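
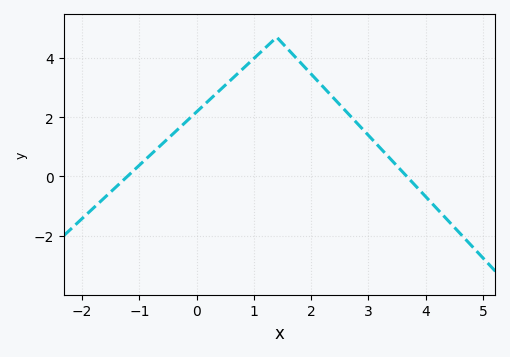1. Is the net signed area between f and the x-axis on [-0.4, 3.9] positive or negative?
positive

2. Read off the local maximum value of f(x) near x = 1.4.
4.7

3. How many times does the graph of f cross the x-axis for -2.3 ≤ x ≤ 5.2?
2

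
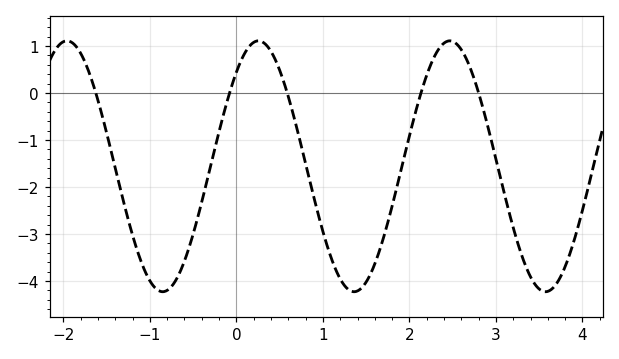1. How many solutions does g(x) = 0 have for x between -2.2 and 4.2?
5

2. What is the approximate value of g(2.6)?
0.9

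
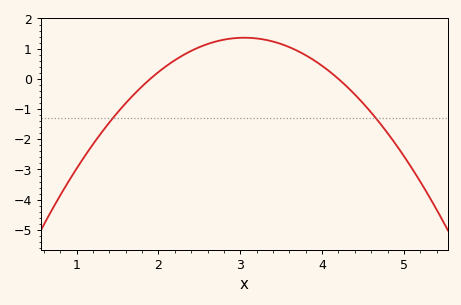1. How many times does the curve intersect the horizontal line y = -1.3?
2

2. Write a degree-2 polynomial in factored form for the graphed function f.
y = -1.03(x - 1.9)(x - 4.2)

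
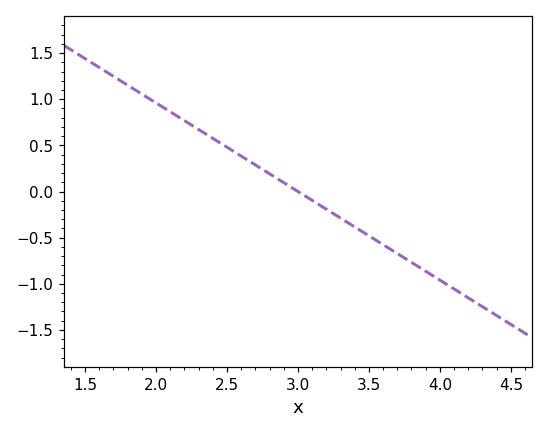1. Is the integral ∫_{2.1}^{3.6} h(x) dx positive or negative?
positive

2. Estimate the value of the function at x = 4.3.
-1.25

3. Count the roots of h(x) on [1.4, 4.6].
1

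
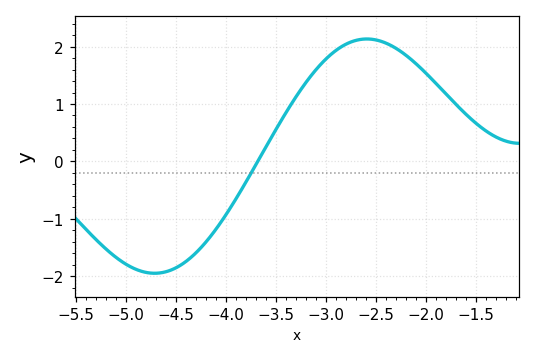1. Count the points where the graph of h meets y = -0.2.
1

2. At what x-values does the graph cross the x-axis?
-3.7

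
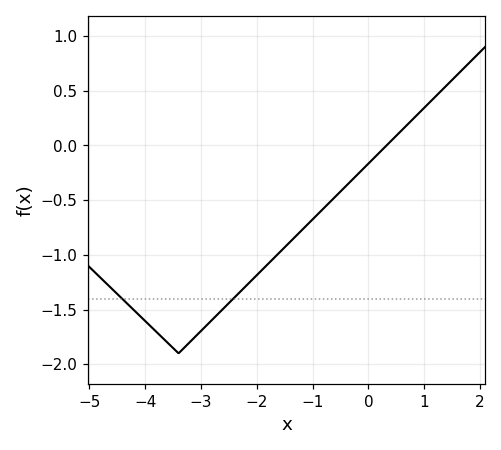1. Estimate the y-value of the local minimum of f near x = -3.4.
-1.9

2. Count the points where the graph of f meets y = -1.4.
2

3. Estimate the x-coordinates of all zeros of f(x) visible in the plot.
0.326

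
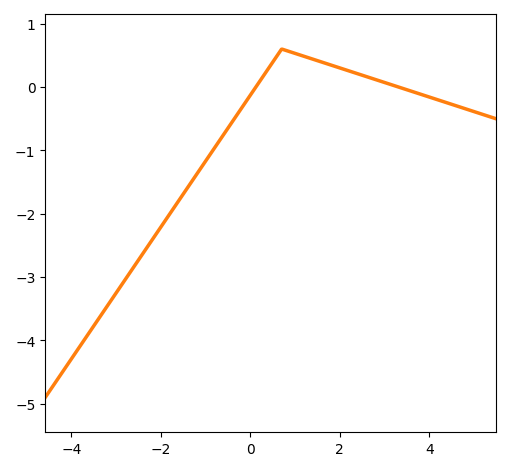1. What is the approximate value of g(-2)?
-2.21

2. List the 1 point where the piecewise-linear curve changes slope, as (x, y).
(0.7, 0.6)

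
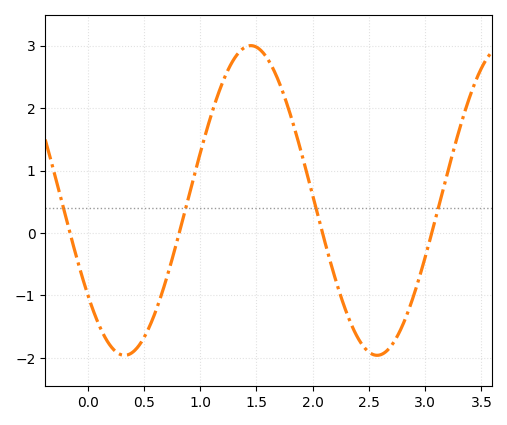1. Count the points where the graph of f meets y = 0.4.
4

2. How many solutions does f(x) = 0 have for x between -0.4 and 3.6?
4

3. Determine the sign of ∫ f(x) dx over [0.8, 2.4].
positive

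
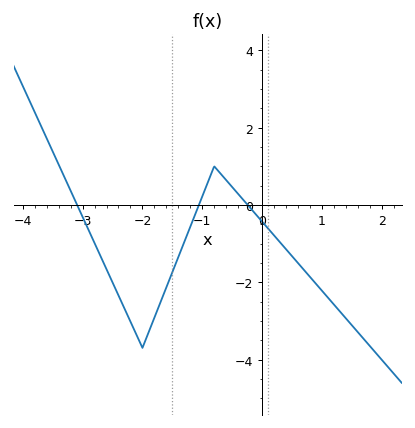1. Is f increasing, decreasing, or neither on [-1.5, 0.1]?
neither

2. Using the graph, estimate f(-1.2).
-0.567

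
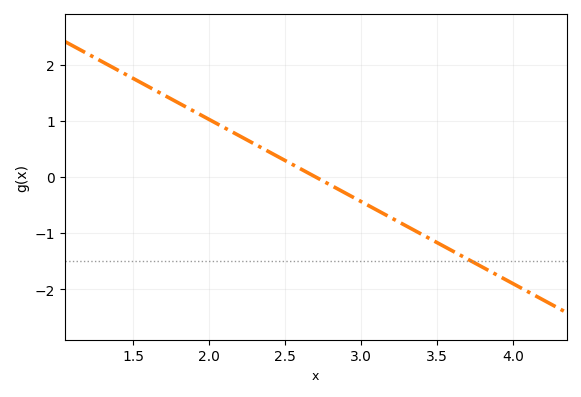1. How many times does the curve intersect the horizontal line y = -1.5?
1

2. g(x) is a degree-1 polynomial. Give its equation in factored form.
y = -1.46(x - 2.7)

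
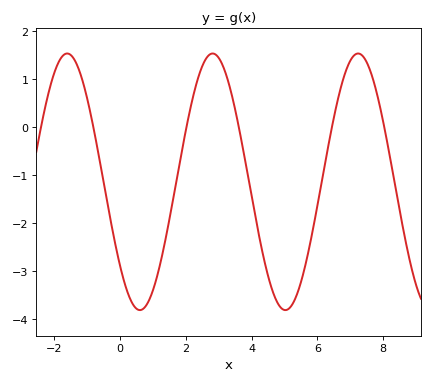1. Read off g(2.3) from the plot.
0.862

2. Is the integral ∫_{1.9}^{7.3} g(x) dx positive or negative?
negative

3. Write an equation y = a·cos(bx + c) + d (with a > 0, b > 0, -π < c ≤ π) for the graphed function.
y = 2.68cos(1.42x + 2.29) - 1.14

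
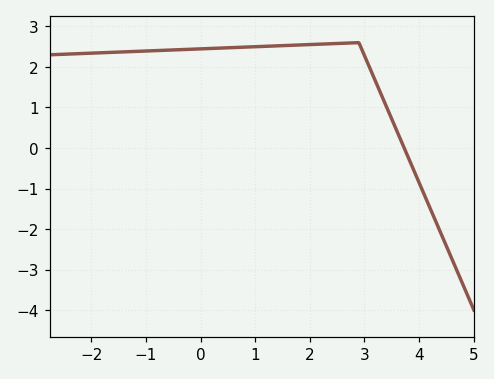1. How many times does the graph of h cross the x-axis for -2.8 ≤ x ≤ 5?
1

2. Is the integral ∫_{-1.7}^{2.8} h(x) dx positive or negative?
positive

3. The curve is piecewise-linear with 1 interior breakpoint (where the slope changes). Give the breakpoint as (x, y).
(2.9, 2.6)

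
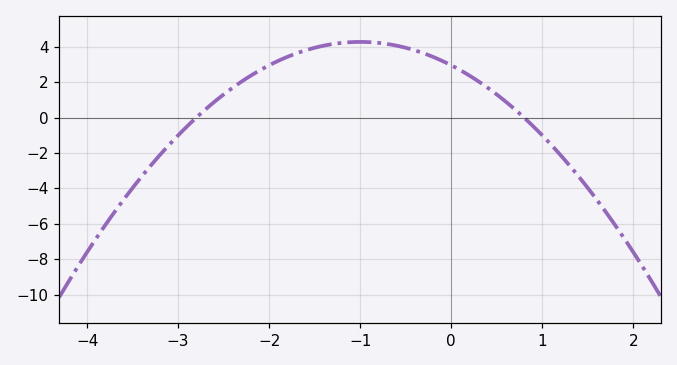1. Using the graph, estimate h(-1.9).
3.21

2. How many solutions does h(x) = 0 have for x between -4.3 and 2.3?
2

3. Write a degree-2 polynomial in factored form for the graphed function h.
y = -1.32(x + 2.8)(x - 0.8)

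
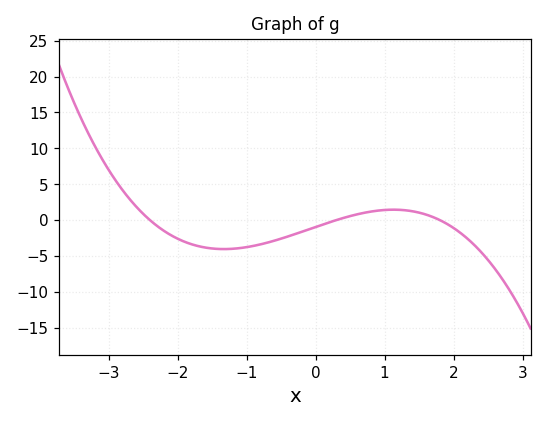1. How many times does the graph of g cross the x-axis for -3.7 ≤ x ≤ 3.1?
3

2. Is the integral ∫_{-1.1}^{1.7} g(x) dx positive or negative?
negative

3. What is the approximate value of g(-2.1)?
-2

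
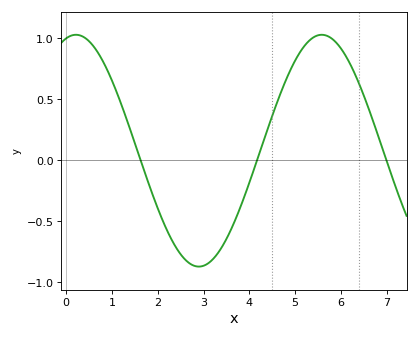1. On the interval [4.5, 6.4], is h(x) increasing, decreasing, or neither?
neither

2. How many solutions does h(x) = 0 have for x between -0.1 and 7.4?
3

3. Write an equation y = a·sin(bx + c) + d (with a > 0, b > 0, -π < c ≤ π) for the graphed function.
y = 0.95sin(1.2x + 1.3) + 0.08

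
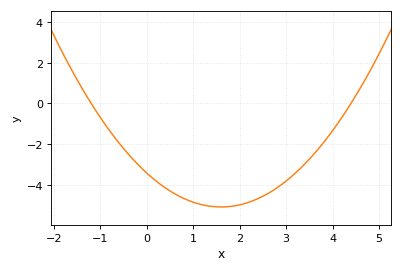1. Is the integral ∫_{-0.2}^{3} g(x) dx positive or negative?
negative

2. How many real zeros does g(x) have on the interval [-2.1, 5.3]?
2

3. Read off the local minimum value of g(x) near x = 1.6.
-5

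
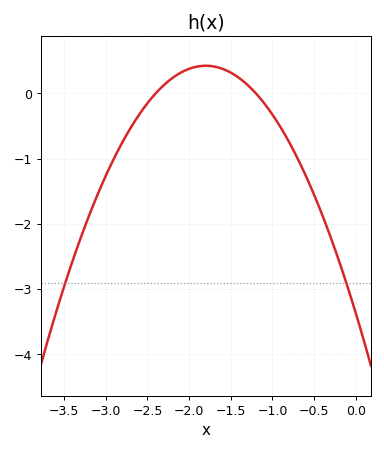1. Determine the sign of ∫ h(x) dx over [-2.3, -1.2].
positive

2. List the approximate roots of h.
-2.4, -1.2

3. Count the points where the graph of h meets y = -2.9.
2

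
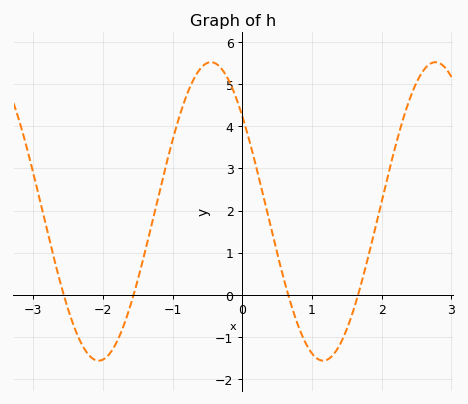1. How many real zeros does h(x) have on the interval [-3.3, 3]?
4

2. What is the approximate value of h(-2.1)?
-1.55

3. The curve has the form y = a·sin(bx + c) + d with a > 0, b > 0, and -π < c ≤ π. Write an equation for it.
y = 3.54sin(1.95x + 2.45) + 1.98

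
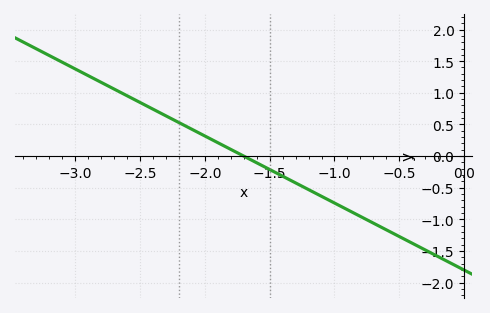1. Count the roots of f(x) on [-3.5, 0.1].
1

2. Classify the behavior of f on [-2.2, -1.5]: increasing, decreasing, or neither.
decreasing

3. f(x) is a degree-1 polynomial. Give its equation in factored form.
y = -1.06(x + 1.7)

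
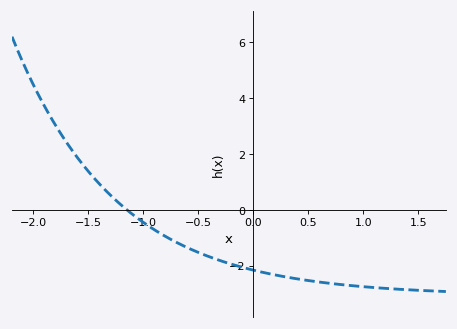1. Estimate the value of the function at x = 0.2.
-2.4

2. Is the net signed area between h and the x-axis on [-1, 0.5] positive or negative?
negative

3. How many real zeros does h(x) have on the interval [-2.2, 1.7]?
1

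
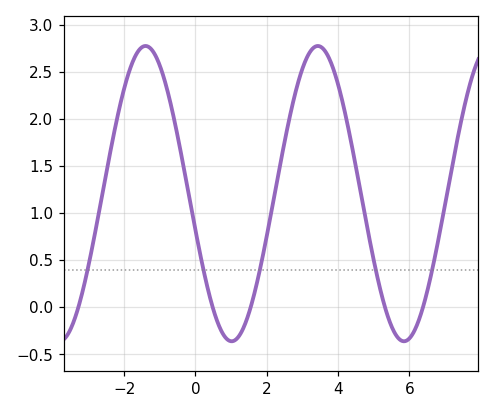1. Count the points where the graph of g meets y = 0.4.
5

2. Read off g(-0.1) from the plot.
1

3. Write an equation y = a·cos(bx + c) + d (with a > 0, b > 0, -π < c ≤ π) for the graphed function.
y = 1.57cos(1.3x + 1.8) + 1.21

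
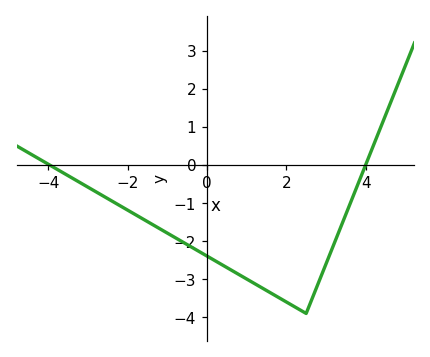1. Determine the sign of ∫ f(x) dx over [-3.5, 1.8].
negative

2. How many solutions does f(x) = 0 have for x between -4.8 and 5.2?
2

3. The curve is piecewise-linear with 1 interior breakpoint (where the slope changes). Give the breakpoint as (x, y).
(2.5, -3.9)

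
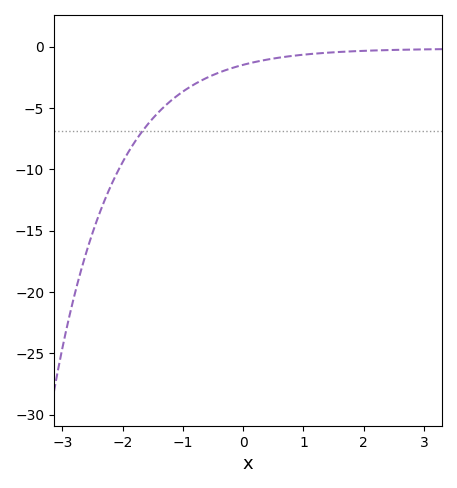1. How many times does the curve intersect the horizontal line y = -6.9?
1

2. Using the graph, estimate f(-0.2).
-1.75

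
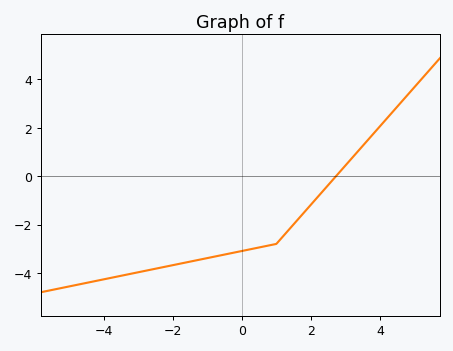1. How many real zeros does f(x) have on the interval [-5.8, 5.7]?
1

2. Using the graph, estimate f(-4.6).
-4.4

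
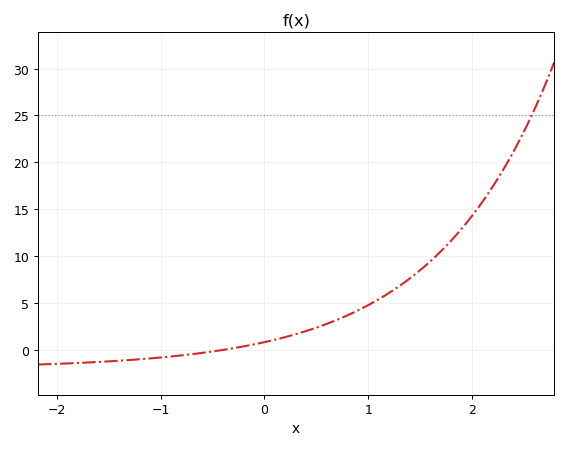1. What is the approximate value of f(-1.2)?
-1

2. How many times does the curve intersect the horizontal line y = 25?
1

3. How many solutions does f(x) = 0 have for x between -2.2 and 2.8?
1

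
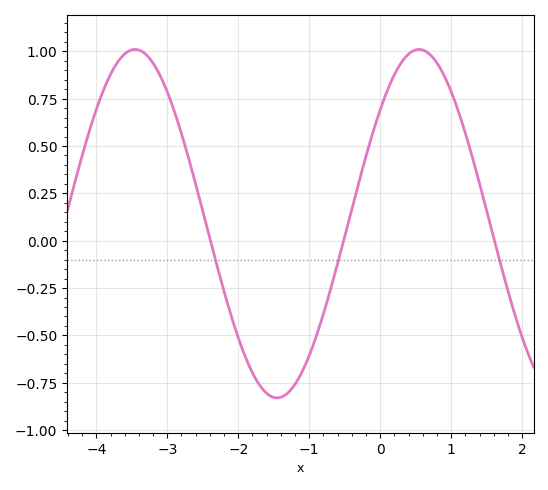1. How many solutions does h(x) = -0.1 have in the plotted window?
3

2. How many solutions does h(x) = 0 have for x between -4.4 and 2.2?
3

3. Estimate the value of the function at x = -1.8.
-0.7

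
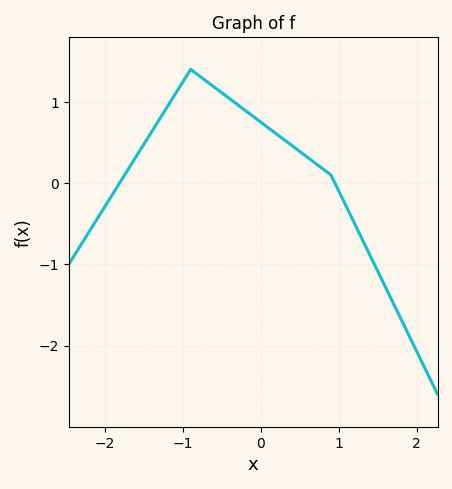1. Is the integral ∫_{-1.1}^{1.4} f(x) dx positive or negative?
positive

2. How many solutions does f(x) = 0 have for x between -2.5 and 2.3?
2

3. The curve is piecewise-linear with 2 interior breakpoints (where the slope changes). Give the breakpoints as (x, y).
(-0.9, 1.4); (0.9, 0.1)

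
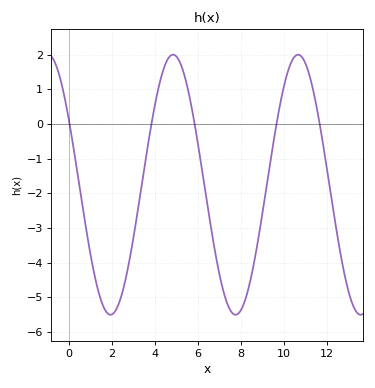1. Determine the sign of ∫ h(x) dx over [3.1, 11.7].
negative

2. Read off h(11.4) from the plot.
0.897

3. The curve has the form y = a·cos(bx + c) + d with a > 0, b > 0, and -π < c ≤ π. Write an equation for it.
y = 3.75cos(1.08x + 1.04) - 1.75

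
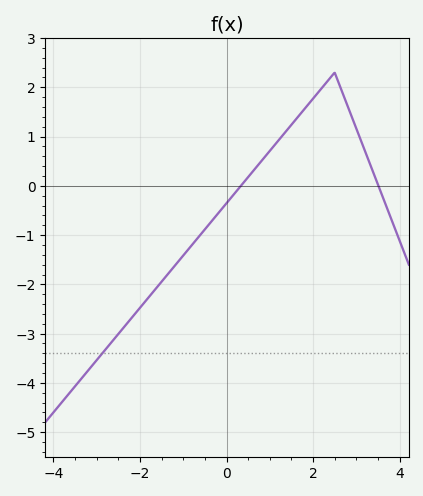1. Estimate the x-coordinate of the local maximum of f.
2.6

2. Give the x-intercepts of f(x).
0.4, 3.6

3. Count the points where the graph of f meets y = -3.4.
1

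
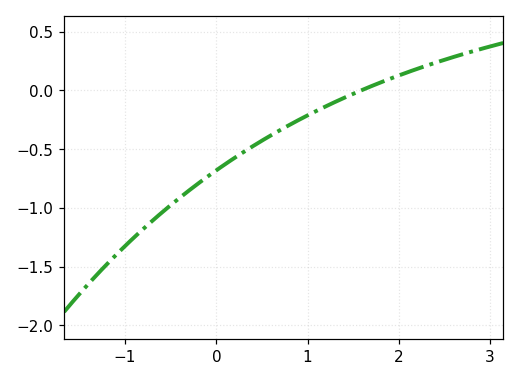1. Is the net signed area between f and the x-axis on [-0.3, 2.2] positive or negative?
negative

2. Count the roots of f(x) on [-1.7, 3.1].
1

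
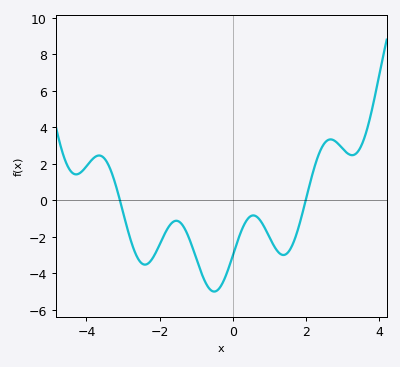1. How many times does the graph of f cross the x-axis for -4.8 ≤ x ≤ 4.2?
2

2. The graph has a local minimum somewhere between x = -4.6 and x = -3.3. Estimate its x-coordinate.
-4.2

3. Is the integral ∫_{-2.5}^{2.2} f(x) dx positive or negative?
negative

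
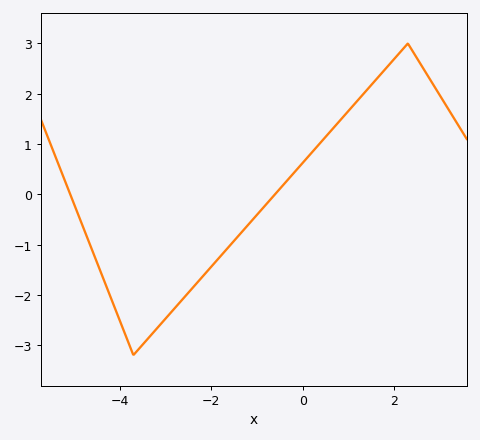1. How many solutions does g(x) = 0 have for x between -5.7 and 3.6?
2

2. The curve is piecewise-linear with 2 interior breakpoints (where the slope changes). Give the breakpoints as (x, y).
(-3.7, -3.2); (2.3, 3)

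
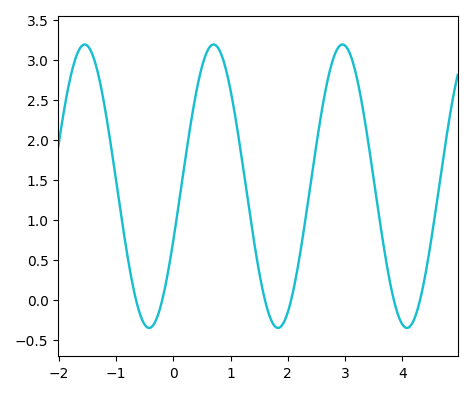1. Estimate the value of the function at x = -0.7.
0.15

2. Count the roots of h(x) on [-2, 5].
6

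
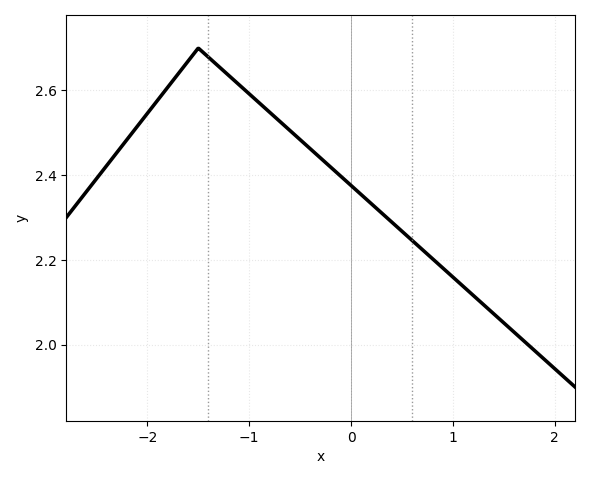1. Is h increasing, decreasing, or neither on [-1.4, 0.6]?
decreasing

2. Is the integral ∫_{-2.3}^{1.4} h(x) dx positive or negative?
positive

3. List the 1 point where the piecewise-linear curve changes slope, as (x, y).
(-1.5, 2.7)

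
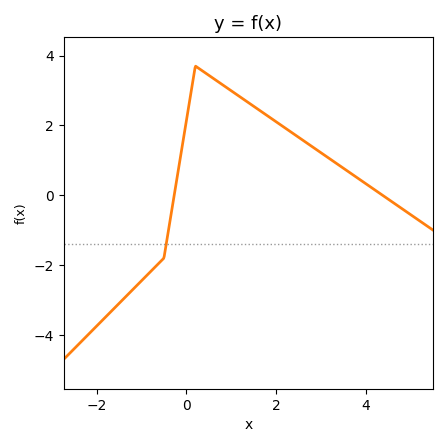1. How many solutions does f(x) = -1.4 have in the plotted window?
1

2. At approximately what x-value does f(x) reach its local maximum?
0.2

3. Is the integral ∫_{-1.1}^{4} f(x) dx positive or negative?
positive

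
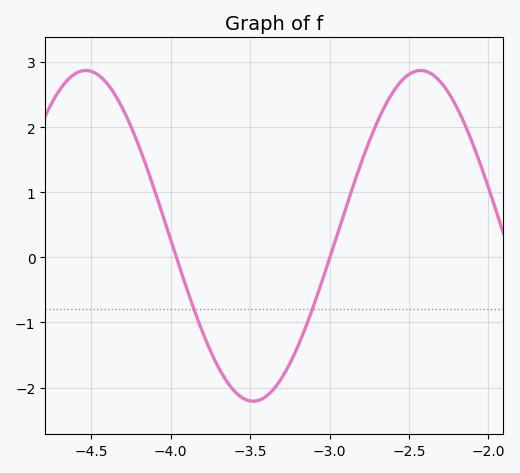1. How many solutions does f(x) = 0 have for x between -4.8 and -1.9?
2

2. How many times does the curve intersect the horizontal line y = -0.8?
2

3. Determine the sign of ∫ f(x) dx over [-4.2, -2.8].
negative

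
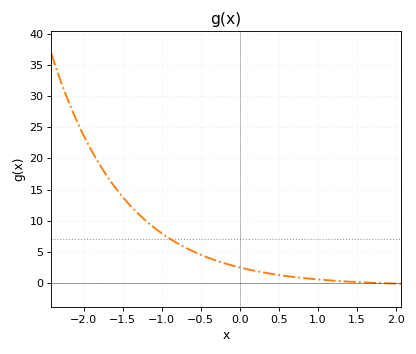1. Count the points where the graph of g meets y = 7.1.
1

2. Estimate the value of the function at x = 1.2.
0.5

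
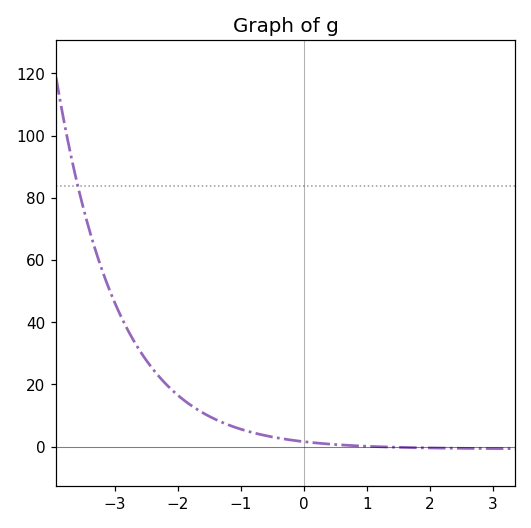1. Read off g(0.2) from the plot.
1.14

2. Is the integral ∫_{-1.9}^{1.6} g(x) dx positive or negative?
positive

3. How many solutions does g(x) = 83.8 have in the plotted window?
1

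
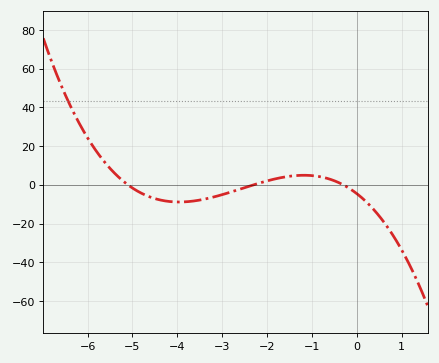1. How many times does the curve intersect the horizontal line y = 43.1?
1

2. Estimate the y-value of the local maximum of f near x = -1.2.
4.95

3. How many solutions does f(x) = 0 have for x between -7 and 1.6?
3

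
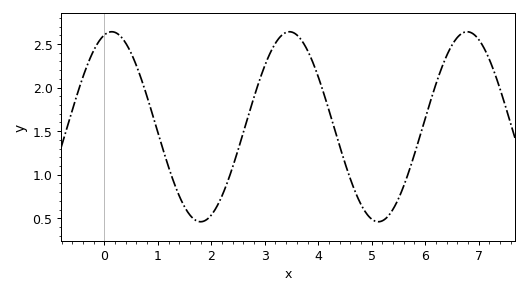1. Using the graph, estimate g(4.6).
0.953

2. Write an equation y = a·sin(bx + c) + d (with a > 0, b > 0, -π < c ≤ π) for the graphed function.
y = 1.09sin(1.89x + 1.31) + 1.55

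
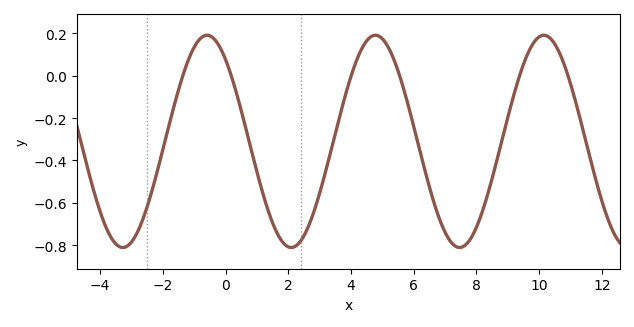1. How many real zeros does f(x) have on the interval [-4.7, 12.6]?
6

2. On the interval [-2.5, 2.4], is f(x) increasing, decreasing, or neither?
neither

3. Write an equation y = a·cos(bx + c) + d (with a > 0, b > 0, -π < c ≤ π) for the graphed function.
y = 0.5cos(1.17x + 0.692) - 0.31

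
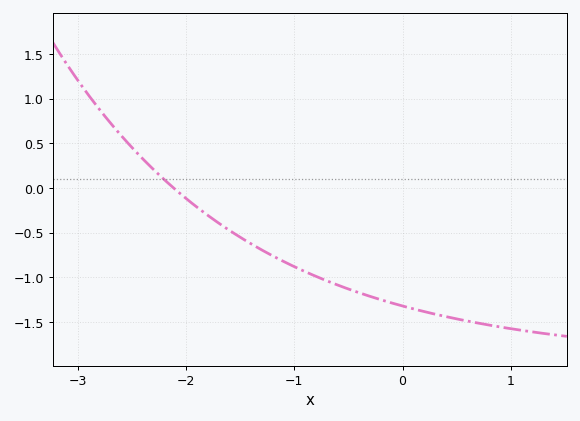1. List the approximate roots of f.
-2.1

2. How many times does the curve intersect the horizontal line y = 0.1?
1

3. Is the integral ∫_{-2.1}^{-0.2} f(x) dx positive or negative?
negative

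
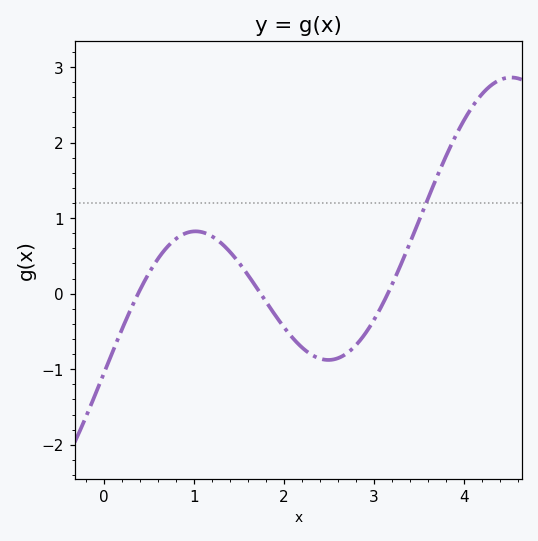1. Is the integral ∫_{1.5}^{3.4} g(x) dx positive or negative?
negative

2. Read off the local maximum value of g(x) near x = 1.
0.825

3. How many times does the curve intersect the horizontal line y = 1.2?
1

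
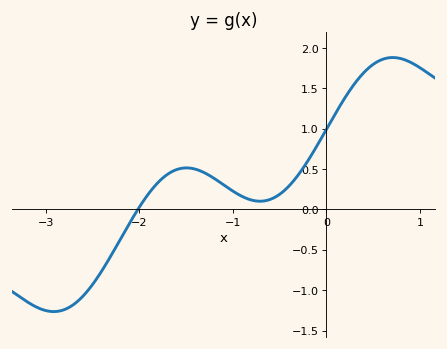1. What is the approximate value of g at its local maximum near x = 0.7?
1.88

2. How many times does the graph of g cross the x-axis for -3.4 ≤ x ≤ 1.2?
1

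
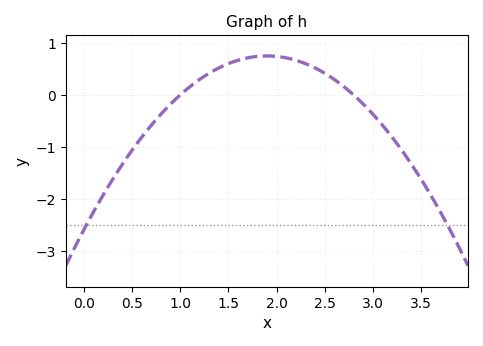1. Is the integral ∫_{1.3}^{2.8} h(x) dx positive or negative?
positive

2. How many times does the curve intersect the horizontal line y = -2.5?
2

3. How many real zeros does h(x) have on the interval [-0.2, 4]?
2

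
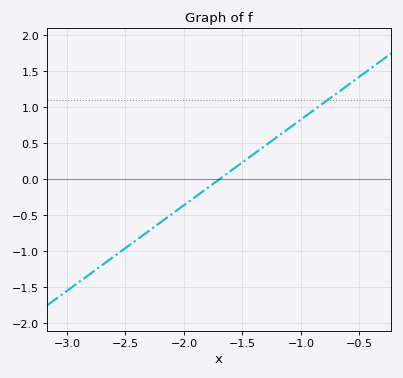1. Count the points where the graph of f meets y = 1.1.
1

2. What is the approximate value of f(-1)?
0.85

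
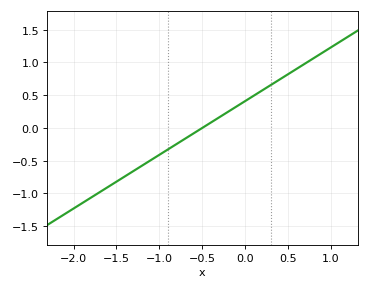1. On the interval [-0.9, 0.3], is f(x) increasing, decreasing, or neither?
increasing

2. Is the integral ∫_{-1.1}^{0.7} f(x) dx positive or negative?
positive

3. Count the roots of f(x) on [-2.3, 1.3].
1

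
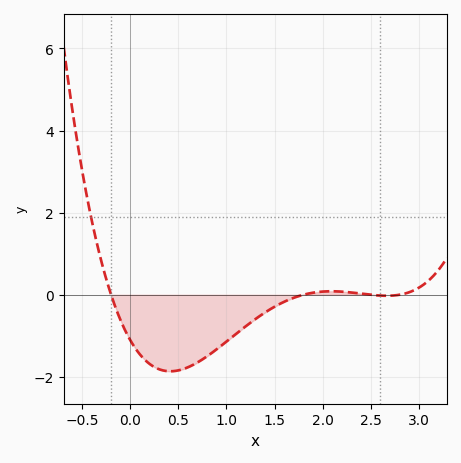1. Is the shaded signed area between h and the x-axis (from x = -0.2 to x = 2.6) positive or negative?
negative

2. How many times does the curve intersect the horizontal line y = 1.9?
1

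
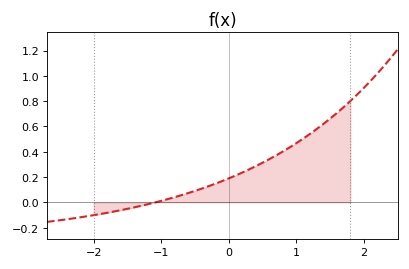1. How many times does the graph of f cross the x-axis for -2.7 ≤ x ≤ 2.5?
1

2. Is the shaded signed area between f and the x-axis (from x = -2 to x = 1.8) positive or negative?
positive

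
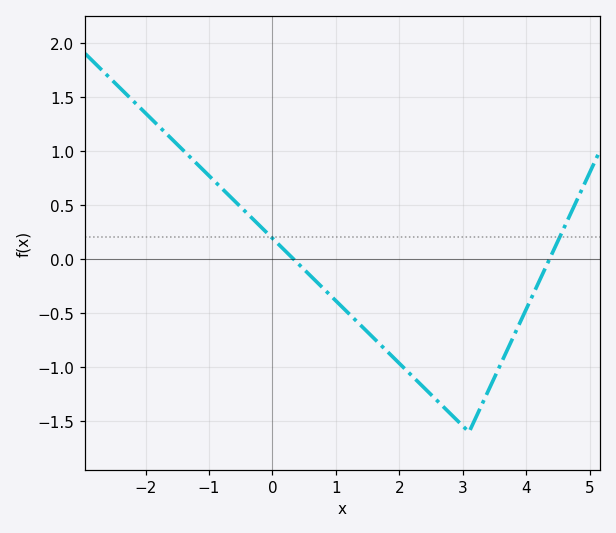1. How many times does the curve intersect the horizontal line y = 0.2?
2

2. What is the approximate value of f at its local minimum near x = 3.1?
-1.6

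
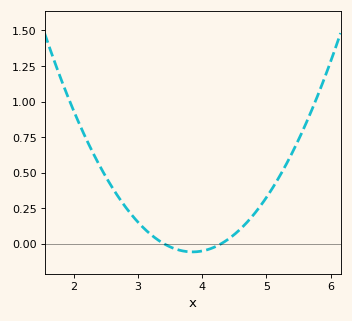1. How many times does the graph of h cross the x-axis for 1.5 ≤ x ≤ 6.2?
2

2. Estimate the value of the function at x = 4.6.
0.1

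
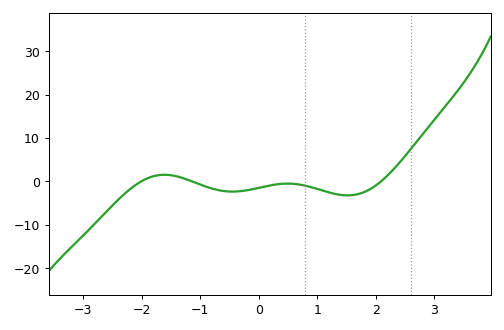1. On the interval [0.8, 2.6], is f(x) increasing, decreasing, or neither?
neither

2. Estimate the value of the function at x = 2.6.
7.44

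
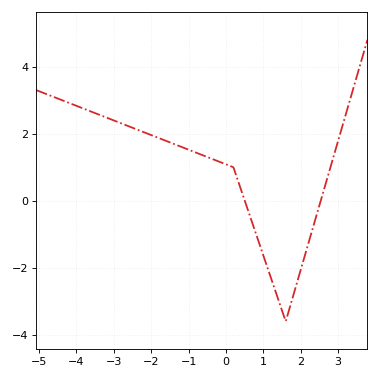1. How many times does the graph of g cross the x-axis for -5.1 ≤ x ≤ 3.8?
2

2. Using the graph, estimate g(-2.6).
2.22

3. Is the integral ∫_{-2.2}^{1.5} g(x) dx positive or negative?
positive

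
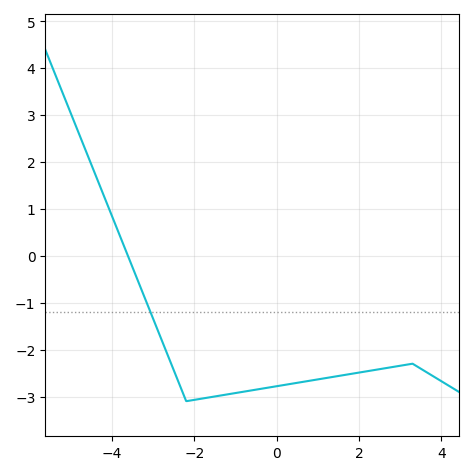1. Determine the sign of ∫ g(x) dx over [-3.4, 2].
negative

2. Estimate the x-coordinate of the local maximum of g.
3.2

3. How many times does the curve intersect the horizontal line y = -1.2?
1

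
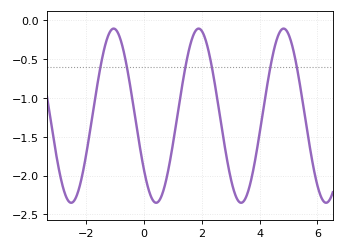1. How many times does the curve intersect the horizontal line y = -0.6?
6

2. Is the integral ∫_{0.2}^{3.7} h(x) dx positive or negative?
negative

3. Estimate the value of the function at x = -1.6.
-0.8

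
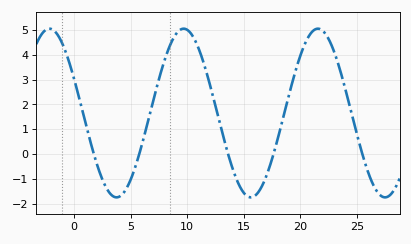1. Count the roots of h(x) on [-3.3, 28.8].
5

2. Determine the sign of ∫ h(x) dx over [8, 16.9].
positive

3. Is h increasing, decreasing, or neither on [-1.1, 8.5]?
neither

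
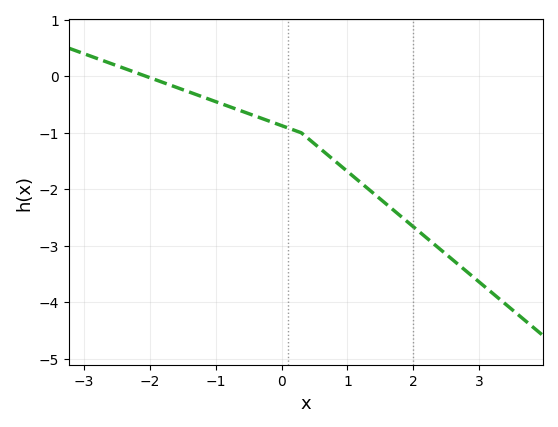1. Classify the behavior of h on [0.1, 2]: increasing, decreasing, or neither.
decreasing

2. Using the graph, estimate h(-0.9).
-0.5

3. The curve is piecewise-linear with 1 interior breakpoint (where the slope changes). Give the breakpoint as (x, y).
(0.3, -1)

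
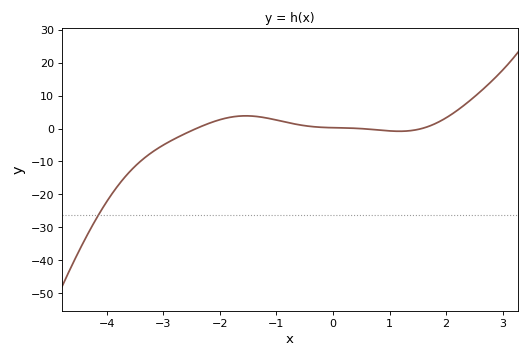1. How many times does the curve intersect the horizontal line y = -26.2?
1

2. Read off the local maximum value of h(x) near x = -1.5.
4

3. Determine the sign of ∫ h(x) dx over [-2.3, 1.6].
positive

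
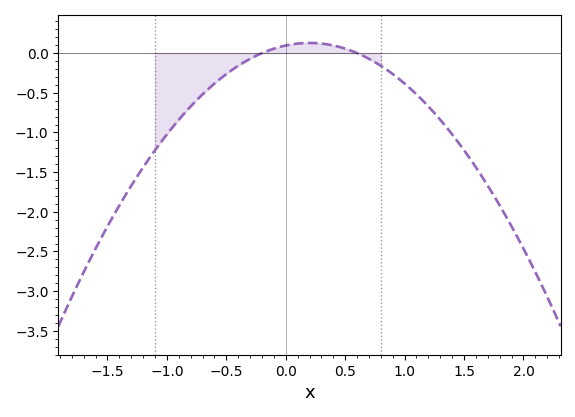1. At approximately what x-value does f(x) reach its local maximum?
0.2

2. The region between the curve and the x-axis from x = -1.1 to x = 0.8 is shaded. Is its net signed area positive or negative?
negative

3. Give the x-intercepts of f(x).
-0.2, 0.6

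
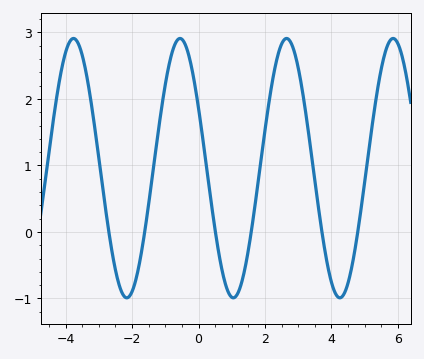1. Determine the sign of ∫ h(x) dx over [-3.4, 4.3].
positive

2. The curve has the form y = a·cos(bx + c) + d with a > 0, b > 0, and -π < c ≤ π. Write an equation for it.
y = 1.95cos(2x + 1.1) + 0.96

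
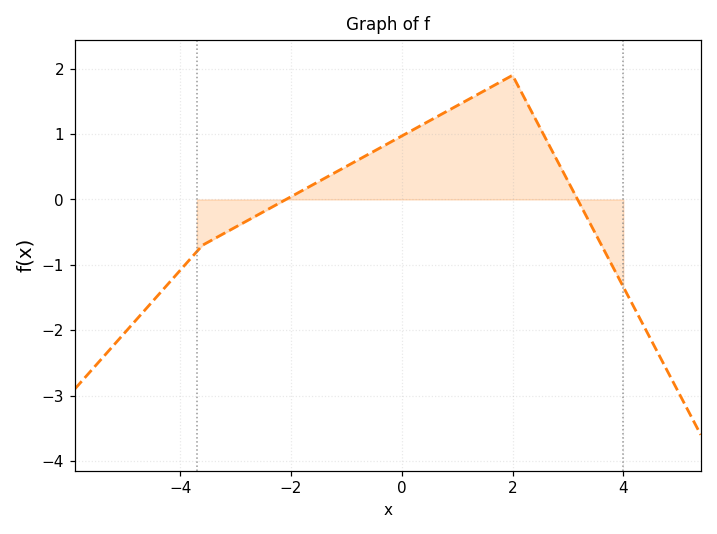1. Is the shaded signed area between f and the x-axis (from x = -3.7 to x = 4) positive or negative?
positive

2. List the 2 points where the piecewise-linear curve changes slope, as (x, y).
(-3.6, -0.7); (2, 1.9)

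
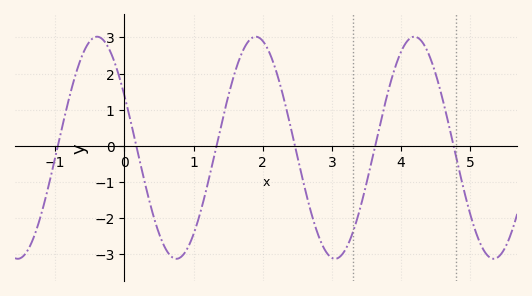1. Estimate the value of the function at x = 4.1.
2.9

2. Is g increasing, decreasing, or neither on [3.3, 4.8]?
neither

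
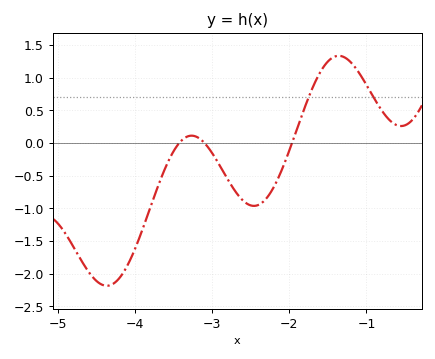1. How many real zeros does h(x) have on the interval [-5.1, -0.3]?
3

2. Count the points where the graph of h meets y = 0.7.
2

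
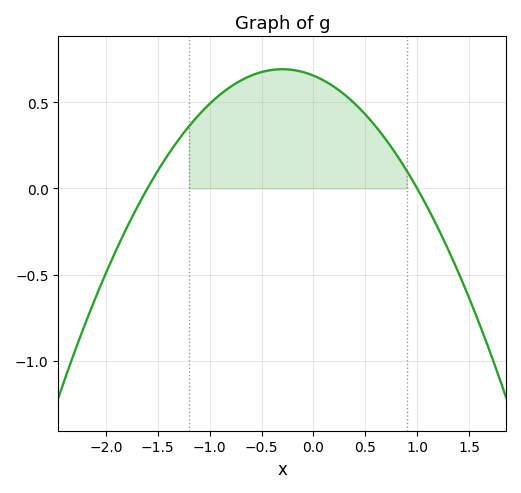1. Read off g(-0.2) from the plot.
0.7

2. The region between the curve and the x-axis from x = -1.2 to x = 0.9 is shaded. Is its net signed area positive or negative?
positive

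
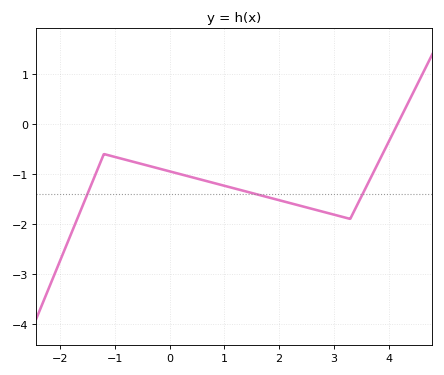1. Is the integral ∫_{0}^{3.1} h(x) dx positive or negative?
negative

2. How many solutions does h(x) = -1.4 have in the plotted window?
3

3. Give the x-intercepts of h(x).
4.16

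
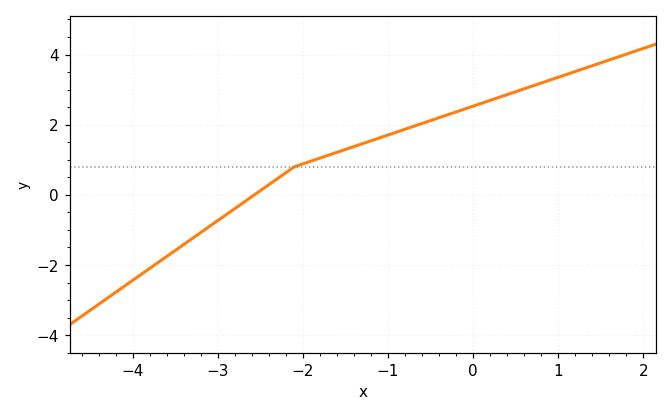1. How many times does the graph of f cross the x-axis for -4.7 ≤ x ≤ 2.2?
1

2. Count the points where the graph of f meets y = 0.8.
1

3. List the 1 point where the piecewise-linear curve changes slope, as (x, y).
(-2.1, 0.8)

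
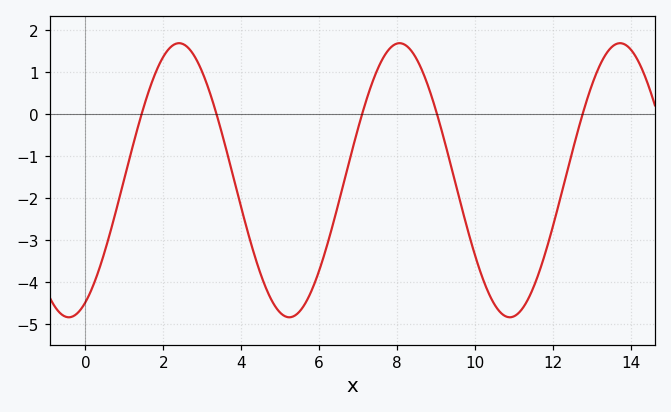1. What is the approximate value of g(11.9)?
-3.01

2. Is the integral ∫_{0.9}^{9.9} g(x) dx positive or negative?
negative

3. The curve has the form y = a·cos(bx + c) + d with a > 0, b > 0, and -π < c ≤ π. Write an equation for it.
y = 3.26cos(1.11x - 2.67) - 1.57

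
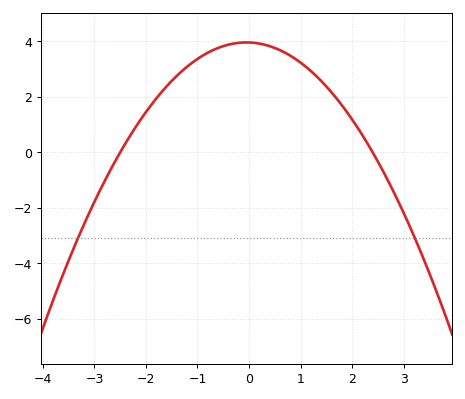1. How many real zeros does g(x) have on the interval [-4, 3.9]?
2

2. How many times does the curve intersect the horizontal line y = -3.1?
2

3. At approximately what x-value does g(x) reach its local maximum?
0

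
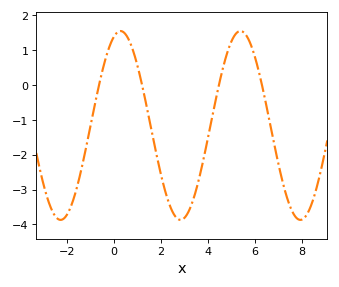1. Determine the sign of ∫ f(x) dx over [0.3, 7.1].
negative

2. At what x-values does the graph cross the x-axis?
-0.6, 1.2, 4.4, 6.2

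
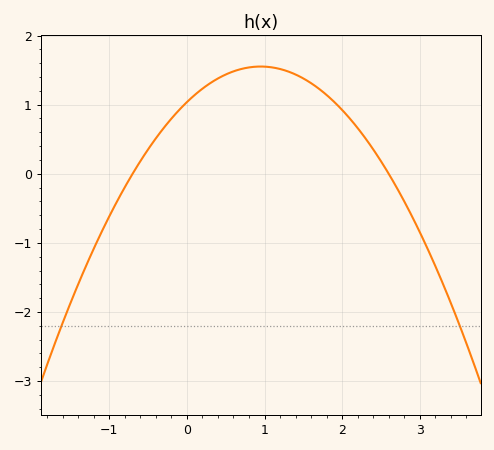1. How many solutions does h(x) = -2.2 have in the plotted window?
2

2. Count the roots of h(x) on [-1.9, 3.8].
2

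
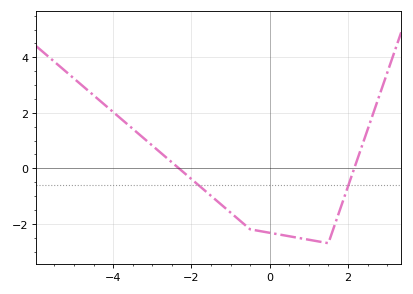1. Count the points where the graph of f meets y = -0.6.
2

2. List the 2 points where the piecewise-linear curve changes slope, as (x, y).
(-0.5, -2.2); (1.5, -2.7)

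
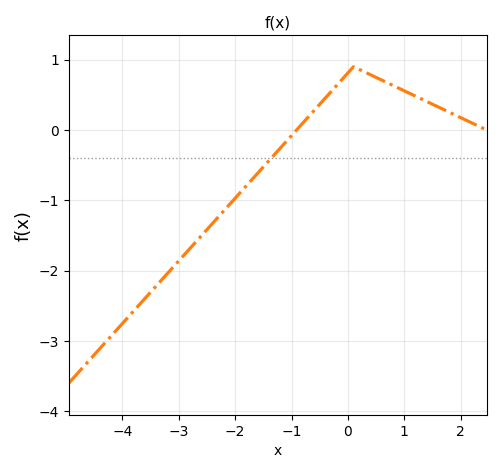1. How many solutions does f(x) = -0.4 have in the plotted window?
1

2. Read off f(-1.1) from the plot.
-0.2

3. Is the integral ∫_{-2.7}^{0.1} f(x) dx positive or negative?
negative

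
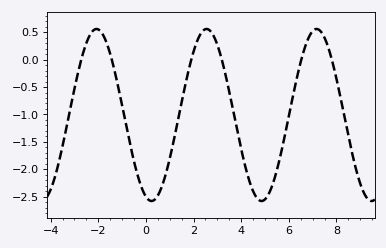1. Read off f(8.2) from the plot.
-0.753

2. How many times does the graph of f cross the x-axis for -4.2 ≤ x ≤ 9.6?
6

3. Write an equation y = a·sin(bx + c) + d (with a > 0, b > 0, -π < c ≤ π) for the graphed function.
y = 1.57sin(1.36x - 1.89) - 1.01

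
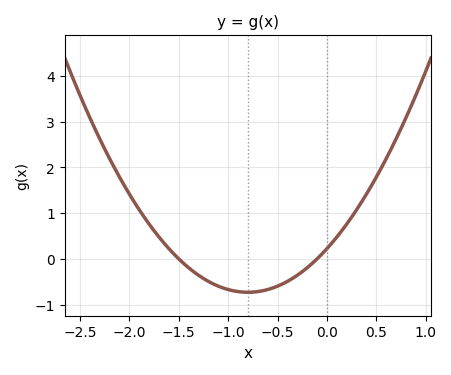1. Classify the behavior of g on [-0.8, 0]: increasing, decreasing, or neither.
increasing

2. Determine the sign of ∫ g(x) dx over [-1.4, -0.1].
negative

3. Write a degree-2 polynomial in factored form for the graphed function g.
y = 1.49(x + 1.5)(x + 0.1)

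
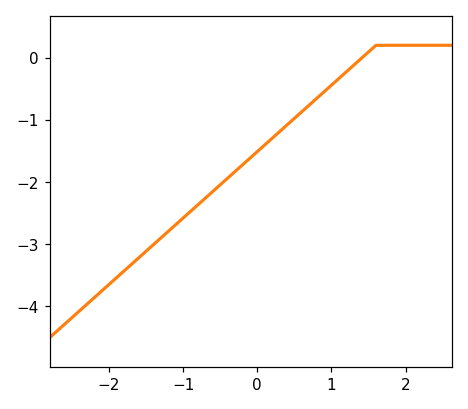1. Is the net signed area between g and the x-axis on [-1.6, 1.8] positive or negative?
negative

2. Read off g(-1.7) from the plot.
-3.33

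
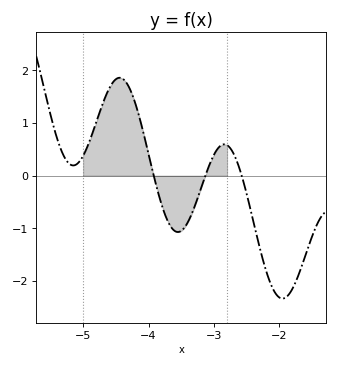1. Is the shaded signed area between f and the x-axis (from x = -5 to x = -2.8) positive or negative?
positive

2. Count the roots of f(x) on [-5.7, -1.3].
3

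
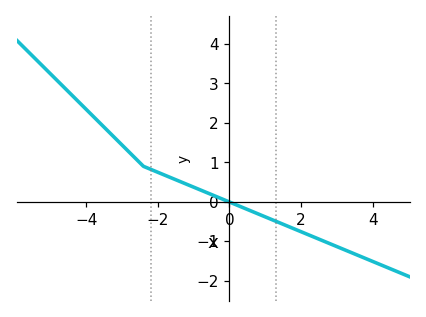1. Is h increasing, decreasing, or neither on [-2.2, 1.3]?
decreasing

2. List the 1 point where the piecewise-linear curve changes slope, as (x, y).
(-2.4, 0.9)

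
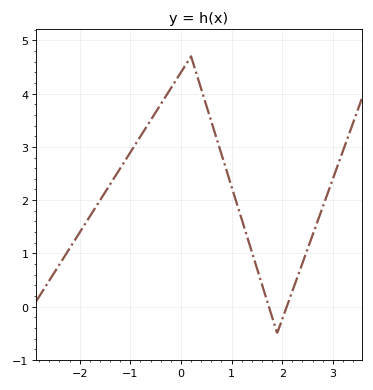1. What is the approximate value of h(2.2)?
0.3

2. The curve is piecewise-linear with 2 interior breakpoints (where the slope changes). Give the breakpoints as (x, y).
(0.2, 4.7); (1.9, -0.5)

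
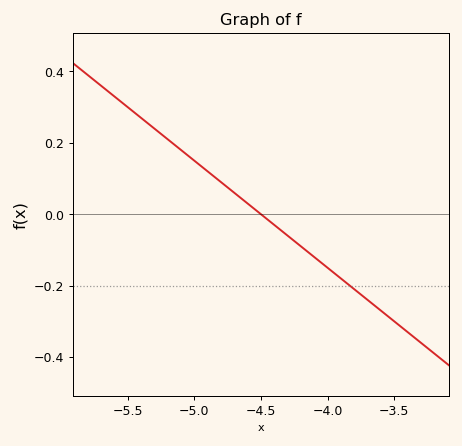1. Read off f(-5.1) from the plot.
0.18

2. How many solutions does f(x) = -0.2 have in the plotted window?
1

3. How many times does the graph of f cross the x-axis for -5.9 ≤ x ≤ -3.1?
1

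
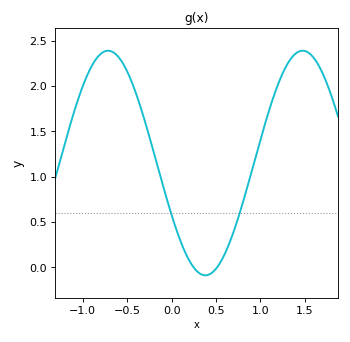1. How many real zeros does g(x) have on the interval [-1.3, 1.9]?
2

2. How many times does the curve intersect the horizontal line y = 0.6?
2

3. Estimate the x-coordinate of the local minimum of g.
0.4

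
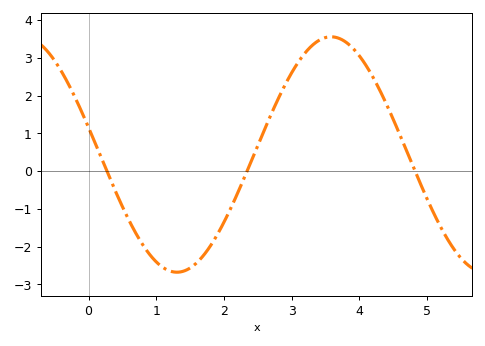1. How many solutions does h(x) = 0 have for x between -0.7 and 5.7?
3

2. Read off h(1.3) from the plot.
-2.7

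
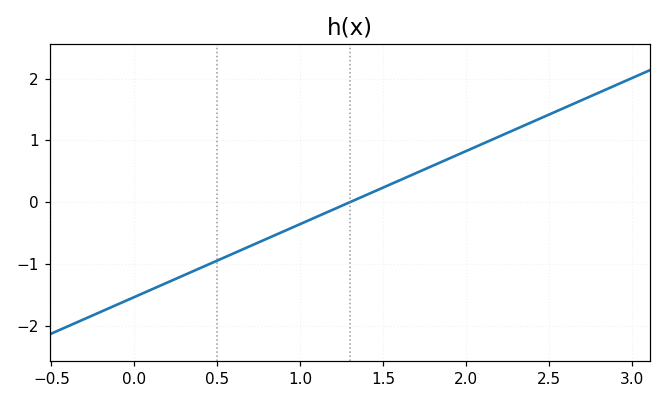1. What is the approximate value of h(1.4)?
0.1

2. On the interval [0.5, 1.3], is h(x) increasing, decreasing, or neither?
increasing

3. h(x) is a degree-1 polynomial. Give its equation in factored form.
y = 1.18(x - 1.3)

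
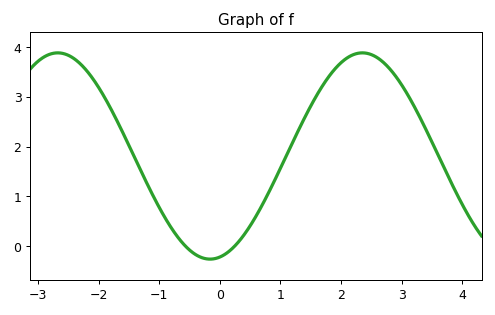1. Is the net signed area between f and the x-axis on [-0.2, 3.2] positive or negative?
positive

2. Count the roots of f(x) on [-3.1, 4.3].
2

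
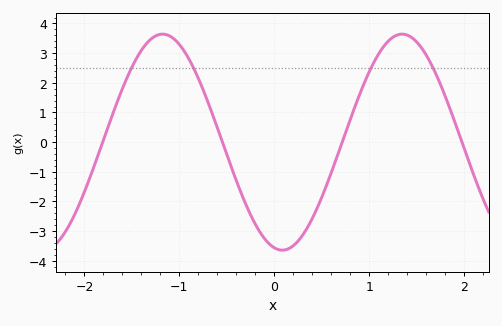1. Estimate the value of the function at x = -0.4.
-1.3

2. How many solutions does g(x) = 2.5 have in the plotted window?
4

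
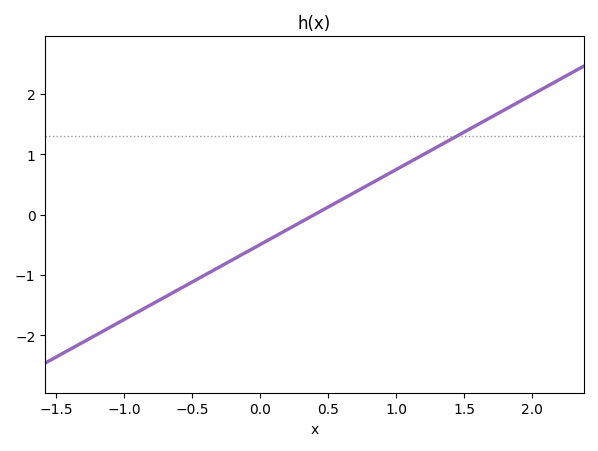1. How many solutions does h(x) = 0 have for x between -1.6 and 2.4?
1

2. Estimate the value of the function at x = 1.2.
0.992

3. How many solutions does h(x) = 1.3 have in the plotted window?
1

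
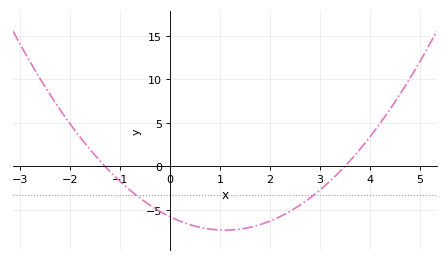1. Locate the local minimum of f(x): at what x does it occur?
1.1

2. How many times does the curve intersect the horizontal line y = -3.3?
2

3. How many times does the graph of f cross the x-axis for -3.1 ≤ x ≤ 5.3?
2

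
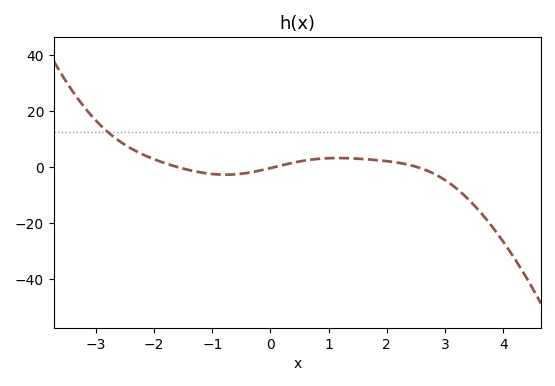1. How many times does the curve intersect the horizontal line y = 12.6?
1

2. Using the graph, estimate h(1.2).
3.24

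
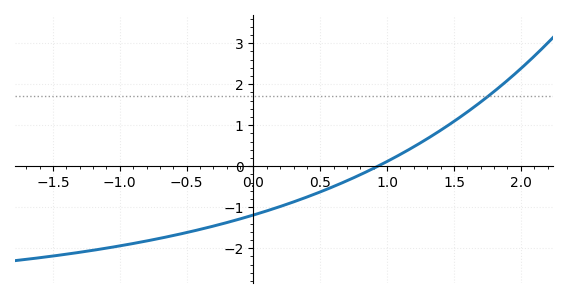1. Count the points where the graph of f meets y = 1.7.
1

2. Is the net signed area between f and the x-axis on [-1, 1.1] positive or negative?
negative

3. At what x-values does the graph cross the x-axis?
0.931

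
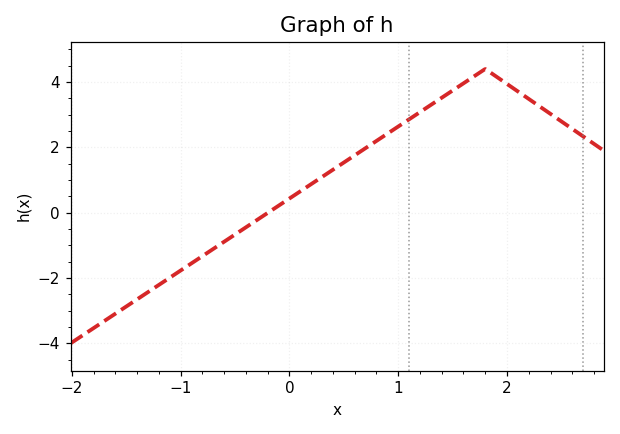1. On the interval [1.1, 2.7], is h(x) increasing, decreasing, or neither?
neither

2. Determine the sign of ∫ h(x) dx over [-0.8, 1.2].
positive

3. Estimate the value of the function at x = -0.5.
-0.67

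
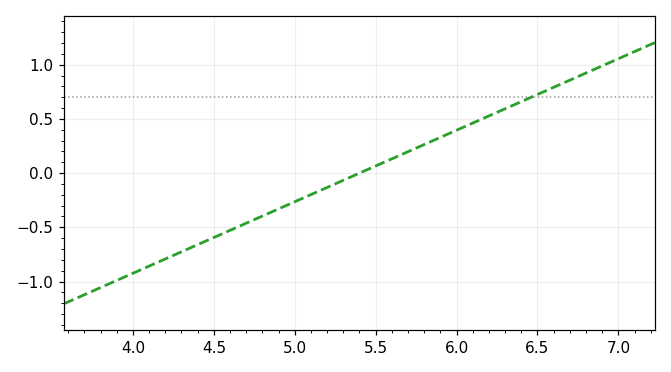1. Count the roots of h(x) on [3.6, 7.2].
1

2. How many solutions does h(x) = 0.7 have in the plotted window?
1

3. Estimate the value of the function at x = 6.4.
0.65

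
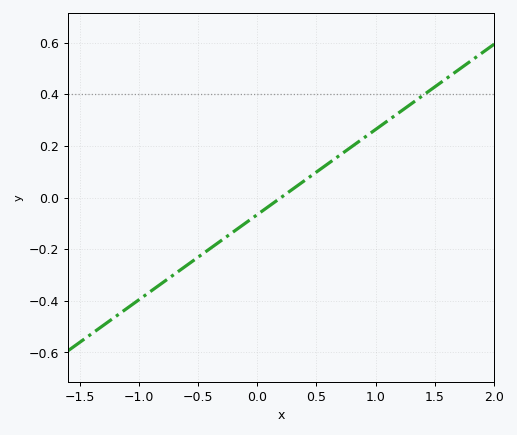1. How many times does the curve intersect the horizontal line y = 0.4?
1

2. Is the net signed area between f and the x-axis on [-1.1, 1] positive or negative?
negative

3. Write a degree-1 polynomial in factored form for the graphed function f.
y = 0.33(x - 0.2)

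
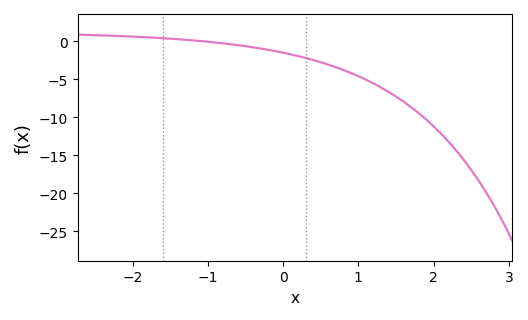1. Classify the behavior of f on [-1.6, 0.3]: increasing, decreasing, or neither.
decreasing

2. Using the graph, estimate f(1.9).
-10.5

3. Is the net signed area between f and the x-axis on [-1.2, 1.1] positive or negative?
negative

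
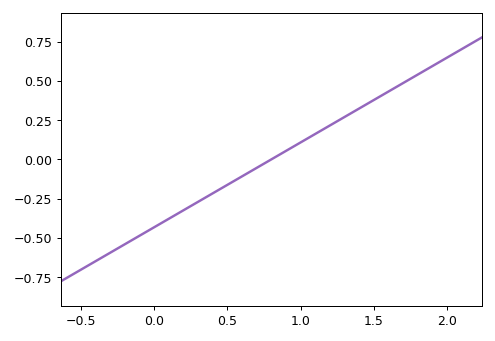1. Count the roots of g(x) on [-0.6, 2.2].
1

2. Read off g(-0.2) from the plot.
-0.54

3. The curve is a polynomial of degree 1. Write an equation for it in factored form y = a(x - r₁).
y = 0.54(x - 0.8)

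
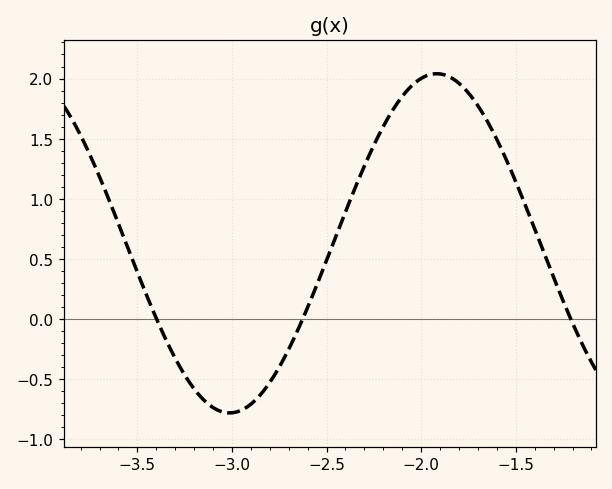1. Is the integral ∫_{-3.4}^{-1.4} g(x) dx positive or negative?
positive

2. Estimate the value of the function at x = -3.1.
-0.75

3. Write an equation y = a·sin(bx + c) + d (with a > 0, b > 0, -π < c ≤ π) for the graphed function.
y = 1.41sin(2.9x + 0.79) + 0.63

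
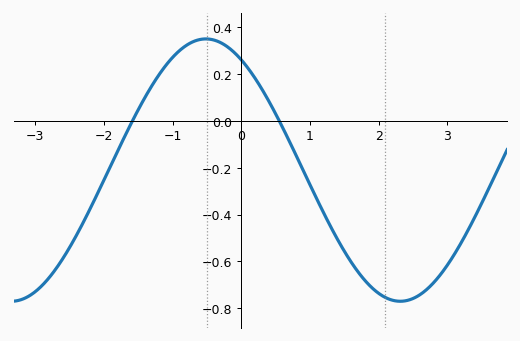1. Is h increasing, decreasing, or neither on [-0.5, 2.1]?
decreasing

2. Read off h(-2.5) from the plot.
-0.541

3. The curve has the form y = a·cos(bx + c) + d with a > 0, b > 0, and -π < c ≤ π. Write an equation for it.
y = 0.56cos(1.11x + 0.572) - 0.21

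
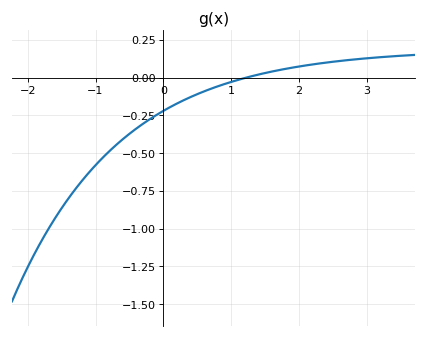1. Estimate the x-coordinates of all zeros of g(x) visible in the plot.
1.2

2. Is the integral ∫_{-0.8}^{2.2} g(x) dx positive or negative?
negative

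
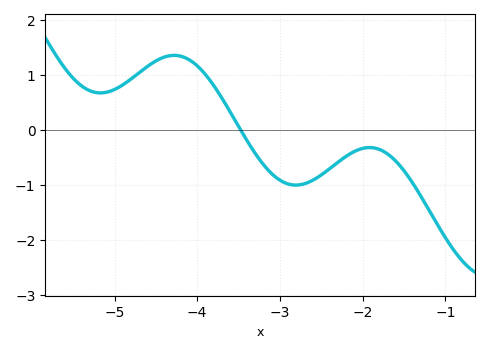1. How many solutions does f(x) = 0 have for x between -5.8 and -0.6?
1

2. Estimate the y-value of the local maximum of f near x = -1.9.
-0.3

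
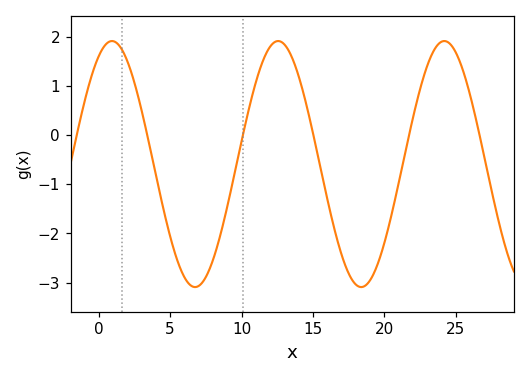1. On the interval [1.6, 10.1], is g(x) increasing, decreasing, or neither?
neither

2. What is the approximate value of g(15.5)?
-0.6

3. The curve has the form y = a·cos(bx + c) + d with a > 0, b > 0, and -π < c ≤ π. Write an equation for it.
y = 2.5cos(0.54x - 0.5) - 0.59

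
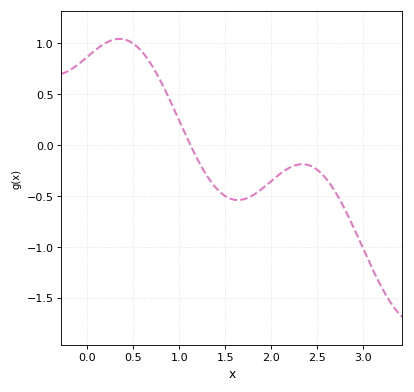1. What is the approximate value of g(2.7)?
-0.463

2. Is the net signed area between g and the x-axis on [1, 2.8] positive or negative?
negative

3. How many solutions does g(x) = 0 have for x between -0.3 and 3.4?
1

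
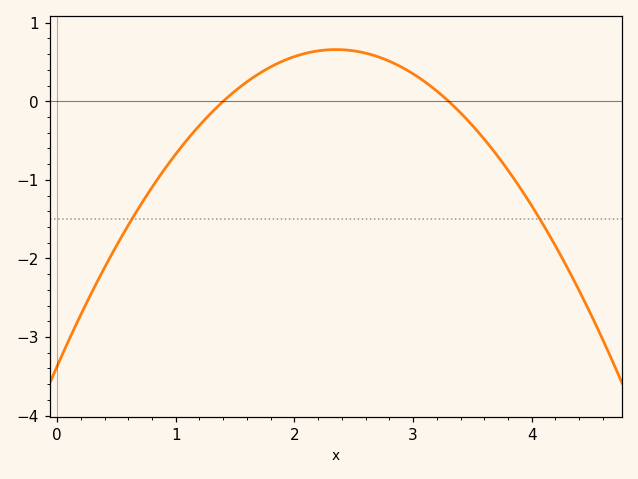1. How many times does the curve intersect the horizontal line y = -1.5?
2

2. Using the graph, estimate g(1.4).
0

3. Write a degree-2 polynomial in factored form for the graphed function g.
y = -0.73(x - 1.4)(x - 3.3)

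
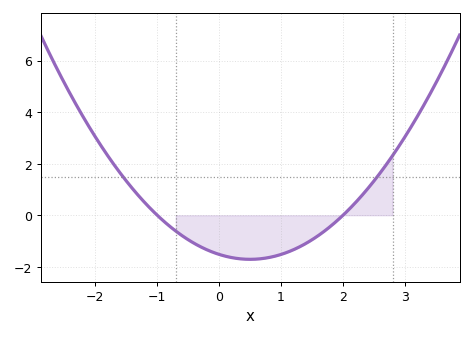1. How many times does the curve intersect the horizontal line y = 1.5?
2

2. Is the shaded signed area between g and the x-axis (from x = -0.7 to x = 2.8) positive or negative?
negative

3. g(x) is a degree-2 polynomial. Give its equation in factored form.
y = 0.76(x + 1)(x - 2)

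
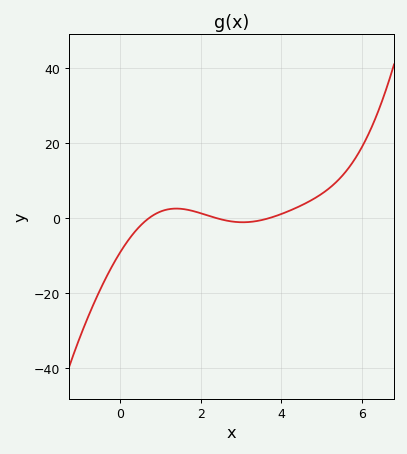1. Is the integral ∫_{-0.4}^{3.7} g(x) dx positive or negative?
negative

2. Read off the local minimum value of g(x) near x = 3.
-1.2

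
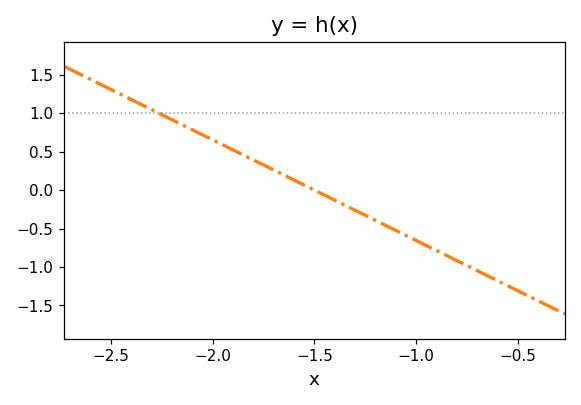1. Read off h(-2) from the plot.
0.655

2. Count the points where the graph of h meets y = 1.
1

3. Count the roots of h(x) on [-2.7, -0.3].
1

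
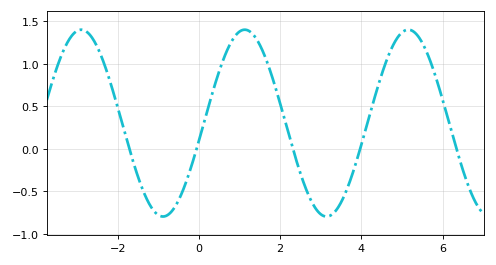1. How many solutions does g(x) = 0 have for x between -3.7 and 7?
5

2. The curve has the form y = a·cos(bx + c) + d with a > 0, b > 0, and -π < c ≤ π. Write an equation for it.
y = 1.1cos(1.6x - 1.8) + 0.3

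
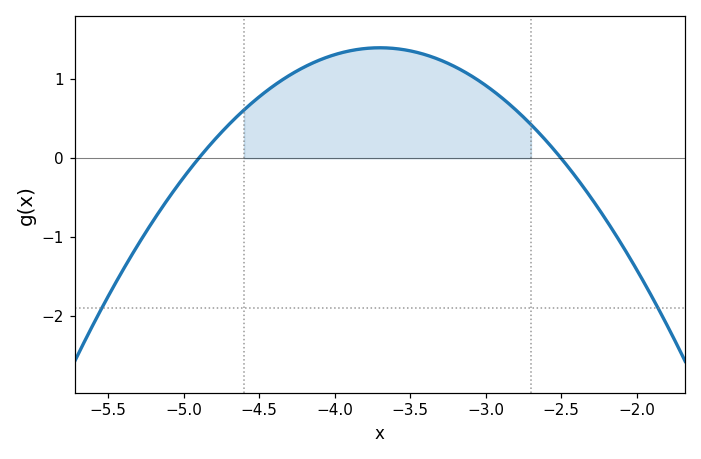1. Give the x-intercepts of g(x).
-4.9, -2.5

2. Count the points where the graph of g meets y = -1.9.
2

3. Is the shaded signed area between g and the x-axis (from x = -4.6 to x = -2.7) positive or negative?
positive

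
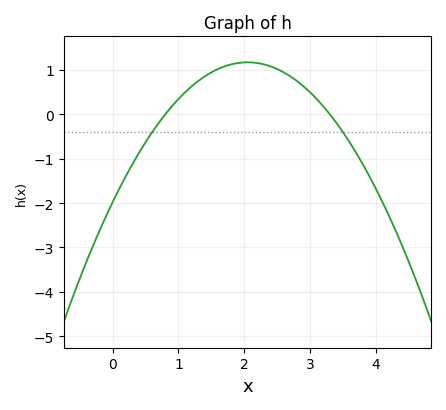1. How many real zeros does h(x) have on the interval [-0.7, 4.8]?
2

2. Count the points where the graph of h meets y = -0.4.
2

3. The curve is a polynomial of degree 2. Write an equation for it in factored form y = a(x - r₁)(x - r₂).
y = -0.75(x - 0.8)(x - 3.3)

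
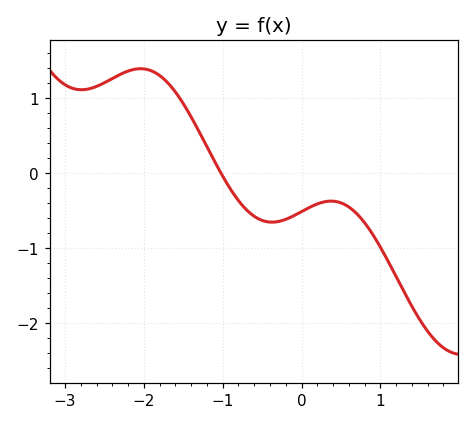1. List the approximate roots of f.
-1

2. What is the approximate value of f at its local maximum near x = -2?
1.4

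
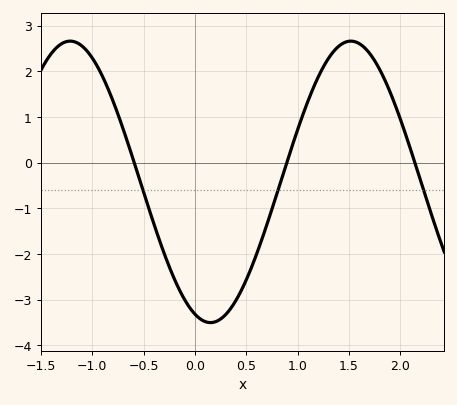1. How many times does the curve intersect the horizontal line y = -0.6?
3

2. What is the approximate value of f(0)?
-3.31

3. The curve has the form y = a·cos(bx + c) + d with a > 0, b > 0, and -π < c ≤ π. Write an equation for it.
y = 3.08cos(2.3x + 2.79) - 0.42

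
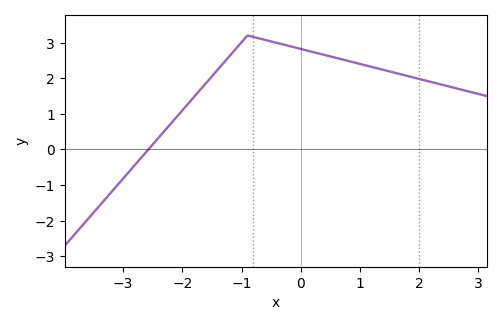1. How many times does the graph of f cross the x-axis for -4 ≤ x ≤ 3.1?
1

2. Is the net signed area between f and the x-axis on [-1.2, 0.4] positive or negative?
positive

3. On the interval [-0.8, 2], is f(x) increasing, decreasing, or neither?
decreasing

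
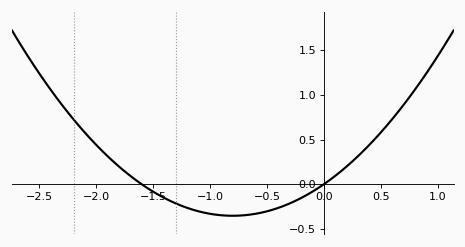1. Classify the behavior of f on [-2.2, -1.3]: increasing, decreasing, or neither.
decreasing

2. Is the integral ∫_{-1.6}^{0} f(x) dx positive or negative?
negative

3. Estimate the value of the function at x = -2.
0.44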